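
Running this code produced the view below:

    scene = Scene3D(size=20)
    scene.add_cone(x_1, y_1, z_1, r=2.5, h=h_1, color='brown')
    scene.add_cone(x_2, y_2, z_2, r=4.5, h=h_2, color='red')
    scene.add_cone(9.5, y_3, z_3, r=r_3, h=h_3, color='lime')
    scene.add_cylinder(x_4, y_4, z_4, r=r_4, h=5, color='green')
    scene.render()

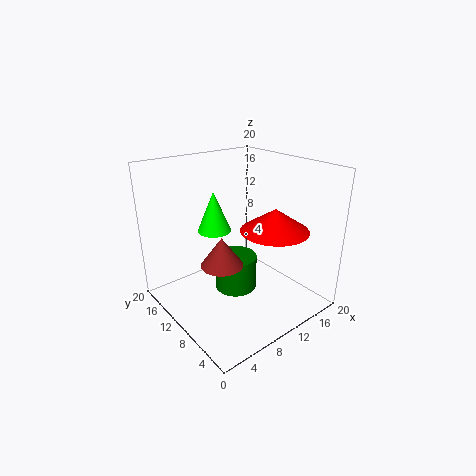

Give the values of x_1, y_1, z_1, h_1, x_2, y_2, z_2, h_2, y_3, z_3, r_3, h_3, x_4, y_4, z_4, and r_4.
x_1 = 4; y_1 = 5.5; z_1 = 10; h_1 = 3.5; x_2 = 12.5; y_2 = 5.5; z_2 = 12; h_2 = 3; y_3 = 15; z_3 = 9.5; r_3 = 2.5; h_3 = 6; x_4 = 10; y_4 = 10.5; z_4 = 2; r_4 = 3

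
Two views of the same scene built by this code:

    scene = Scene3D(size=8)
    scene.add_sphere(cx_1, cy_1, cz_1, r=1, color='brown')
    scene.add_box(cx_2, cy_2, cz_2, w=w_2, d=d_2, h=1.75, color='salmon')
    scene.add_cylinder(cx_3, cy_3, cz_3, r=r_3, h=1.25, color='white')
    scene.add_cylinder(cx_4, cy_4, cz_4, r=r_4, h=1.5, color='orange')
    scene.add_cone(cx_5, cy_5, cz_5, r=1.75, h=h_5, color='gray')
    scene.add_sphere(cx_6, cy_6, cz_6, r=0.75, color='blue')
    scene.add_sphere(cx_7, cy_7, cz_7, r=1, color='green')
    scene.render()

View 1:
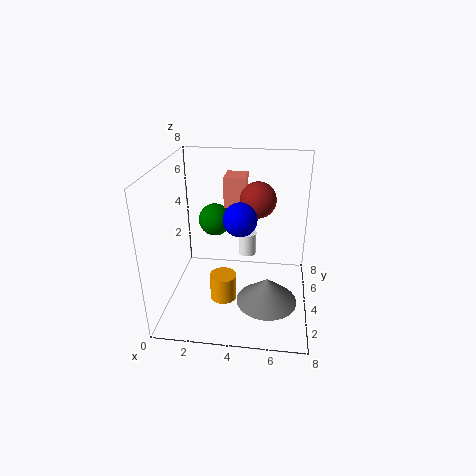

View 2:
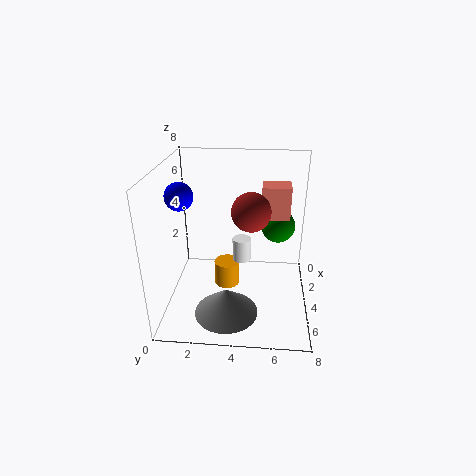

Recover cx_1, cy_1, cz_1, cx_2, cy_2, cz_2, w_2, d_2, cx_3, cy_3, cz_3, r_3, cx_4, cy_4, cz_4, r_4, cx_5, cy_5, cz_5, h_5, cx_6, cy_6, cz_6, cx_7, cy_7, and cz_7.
cx_1 = 5; cy_1 = 4.75; cz_1 = 6; cx_2 = 3; cy_2 = 5.25; cz_2 = 5.25; w_2 = 1.25; d_2 = 1.5; cx_3 = 4.5; cy_3 = 4.25; cz_3 = 3; r_3 = 0.5; cx_4 = 3.25; cy_4 = 3.25; cz_4 = 0.5; r_4 = 0.75; cx_5 = 5.75; cy_5 = 3.5; cz_5 = 0.25; h_5 = 1.5; cx_6 = 4.5; cy_6 = 1; cz_6 = 6.5; cx_7 = 2.25; cy_7 = 6.25; cz_7 = 4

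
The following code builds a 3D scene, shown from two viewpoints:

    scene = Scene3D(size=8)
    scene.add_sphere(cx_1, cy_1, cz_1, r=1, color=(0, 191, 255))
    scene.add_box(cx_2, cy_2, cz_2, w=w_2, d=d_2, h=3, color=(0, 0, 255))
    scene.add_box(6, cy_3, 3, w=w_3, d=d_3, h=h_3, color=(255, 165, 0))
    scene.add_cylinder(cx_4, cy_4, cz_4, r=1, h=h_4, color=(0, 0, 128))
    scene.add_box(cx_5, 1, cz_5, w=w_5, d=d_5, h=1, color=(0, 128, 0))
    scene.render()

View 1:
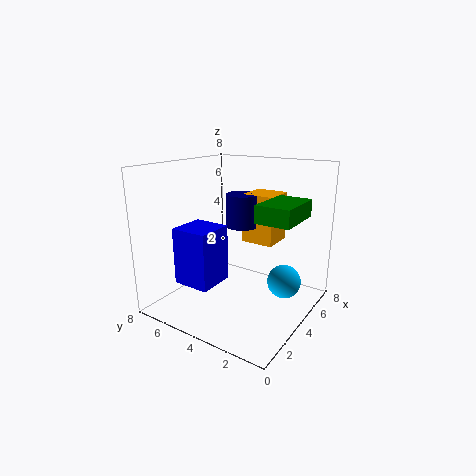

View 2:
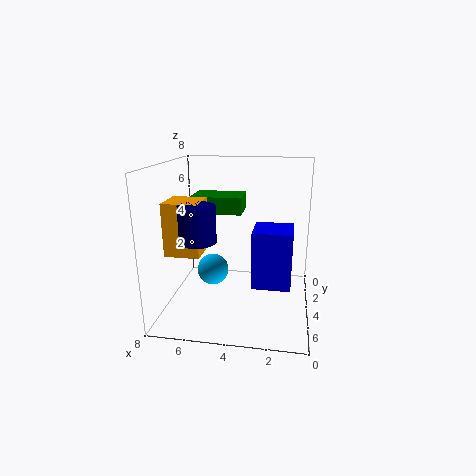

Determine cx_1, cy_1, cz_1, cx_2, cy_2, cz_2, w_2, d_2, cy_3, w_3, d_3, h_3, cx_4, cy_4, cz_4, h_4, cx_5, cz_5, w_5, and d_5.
cx_1 = 6
cy_1 = 2
cz_1 = 1
cx_2 = 1
cy_2 = 4
cz_2 = 2
w_2 = 2
d_2 = 2
cy_3 = 3
w_3 = 2
d_3 = 2
h_3 = 3
cx_4 = 6
cy_4 = 5
cz_4 = 4
h_4 = 2
cx_5 = 4
cz_5 = 5
w_5 = 3
d_5 = 2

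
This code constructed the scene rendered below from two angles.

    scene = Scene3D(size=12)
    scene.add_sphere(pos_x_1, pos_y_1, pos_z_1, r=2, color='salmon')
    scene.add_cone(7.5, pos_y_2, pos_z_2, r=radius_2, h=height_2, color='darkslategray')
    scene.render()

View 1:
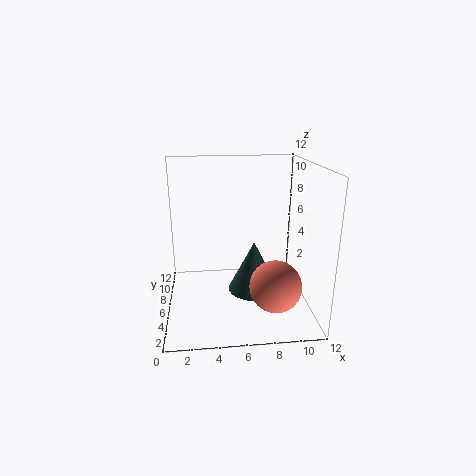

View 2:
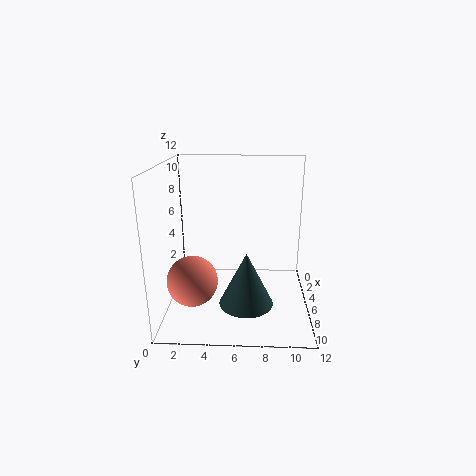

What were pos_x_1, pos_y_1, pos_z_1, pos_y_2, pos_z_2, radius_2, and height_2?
pos_x_1 = 8.5, pos_y_1 = 2.5, pos_z_1 = 3.25, pos_y_2 = 6.75, pos_z_2 = 0.75, radius_2 = 2.25, height_2 = 4.5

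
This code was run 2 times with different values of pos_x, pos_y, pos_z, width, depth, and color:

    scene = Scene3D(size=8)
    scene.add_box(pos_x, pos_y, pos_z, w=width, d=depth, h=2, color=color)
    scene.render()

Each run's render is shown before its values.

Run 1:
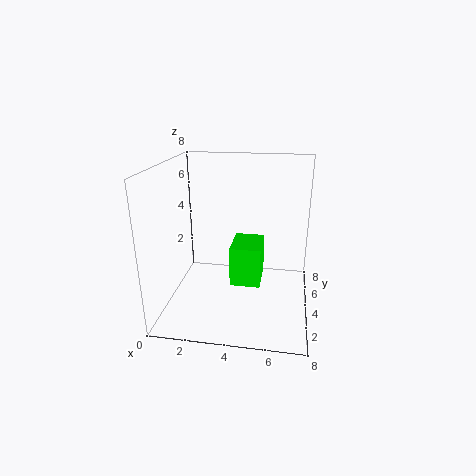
pos_x = 4; pos_y = 1.5; pos_z = 2.5; width = 1.5; depth = 2; color = 'lime'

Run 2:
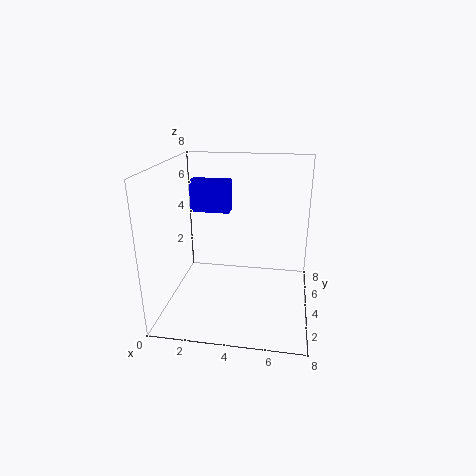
pos_x = 0.5; pos_y = 6.5; pos_z = 4.5; width = 2.5; depth = 1; color = 'blue'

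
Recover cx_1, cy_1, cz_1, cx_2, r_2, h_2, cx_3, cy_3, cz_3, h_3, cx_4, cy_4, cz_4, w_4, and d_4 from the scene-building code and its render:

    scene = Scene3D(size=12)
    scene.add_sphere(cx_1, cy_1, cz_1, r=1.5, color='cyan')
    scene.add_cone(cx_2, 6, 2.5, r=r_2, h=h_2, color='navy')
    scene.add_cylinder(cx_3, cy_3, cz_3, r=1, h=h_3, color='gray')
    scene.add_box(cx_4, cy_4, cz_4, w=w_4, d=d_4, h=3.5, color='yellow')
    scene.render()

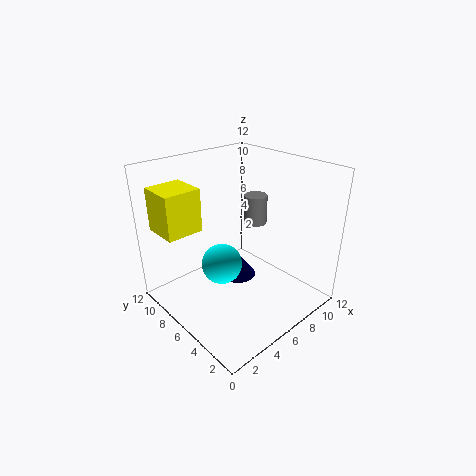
cx_1 = 3
cy_1 = 4.5
cz_1 = 5.5
cx_2 = 6
r_2 = 1.5
h_2 = 2
cx_3 = 8.5
cy_3 = 6.5
cz_3 = 6.5
h_3 = 2.5
cx_4 = 0.5
cy_4 = 7.5
cz_4 = 7
w_4 = 3
d_4 = 3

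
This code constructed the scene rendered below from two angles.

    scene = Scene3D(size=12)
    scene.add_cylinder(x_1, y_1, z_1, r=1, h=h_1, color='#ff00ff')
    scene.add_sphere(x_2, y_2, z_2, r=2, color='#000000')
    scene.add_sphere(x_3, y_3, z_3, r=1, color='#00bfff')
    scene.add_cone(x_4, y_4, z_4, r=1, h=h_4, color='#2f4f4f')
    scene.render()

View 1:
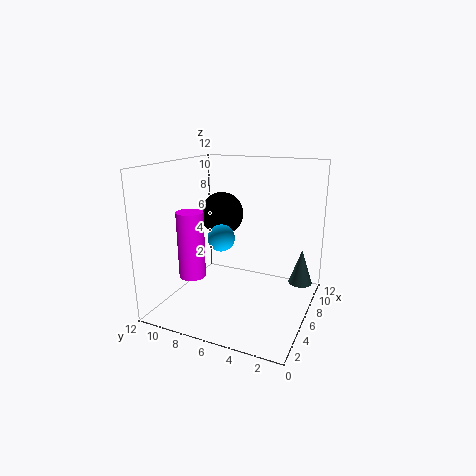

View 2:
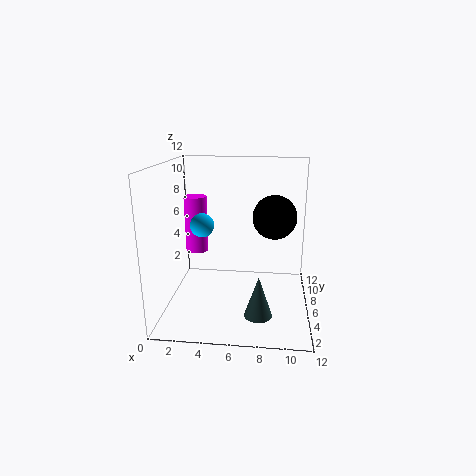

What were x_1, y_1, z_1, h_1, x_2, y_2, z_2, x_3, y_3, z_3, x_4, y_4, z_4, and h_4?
x_1 = 2; y_1 = 8; z_1 = 4; h_1 = 5; x_2 = 9; y_2 = 9; z_2 = 7; x_3 = 3; y_3 = 6; z_3 = 7; x_4 = 8; y_4 = 1; z_4 = 2; h_4 = 3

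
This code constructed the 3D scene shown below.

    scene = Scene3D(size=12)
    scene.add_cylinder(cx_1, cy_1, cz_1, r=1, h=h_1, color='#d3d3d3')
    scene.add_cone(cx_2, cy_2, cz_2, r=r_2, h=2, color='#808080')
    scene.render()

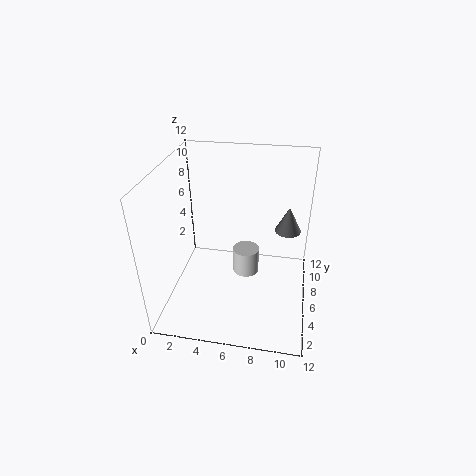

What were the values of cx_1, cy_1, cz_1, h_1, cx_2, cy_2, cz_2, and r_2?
cx_1 = 7; cy_1 = 4; cz_1 = 4.5; h_1 = 2; cx_2 = 10; cy_2 = 5.5; cz_2 = 7.5; r_2 = 1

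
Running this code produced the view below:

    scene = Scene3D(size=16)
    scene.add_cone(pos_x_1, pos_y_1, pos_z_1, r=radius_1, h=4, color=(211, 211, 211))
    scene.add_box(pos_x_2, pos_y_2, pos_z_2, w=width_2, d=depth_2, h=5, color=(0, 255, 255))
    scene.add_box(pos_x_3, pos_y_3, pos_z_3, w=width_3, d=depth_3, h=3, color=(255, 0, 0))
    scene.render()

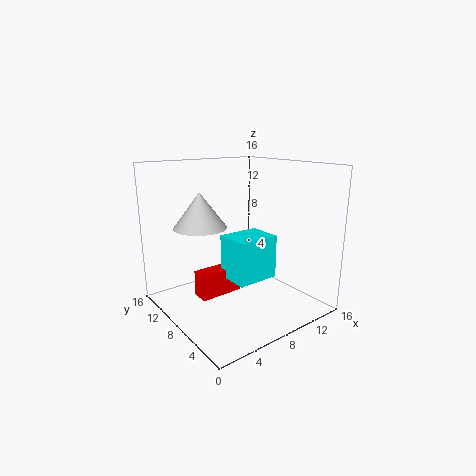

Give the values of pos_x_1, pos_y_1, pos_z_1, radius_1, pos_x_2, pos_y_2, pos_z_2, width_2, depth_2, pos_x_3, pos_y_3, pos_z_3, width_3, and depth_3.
pos_x_1 = 5
pos_y_1 = 11
pos_z_1 = 9
radius_1 = 3
pos_x_2 = 7
pos_y_2 = 6
pos_z_2 = 3
width_2 = 5
depth_2 = 4
pos_x_3 = 4
pos_y_3 = 9
pos_z_3 = 1
width_3 = 5
depth_3 = 2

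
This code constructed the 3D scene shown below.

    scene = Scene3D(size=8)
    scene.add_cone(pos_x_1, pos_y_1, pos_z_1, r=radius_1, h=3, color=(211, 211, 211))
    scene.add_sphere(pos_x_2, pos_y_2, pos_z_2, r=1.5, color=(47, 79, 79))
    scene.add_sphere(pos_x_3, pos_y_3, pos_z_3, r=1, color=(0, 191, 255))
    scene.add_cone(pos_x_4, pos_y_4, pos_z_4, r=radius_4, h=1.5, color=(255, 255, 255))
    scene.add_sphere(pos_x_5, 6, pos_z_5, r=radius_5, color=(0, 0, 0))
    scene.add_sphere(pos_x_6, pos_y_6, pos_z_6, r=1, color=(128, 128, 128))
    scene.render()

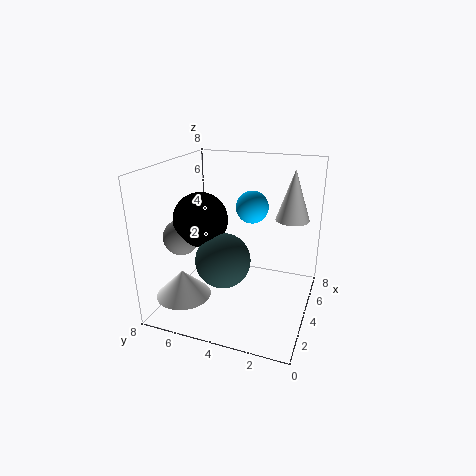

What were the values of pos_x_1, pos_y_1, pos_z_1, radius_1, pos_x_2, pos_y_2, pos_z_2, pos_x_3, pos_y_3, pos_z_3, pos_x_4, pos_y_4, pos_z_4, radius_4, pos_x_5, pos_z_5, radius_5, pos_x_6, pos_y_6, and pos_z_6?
pos_x_1 = 6.5; pos_y_1 = 1.5; pos_z_1 = 4.5; radius_1 = 1; pos_x_2 = 3; pos_y_2 = 4.5; pos_z_2 = 3; pos_x_3 = 6.5; pos_y_3 = 4; pos_z_3 = 5; pos_x_4 = 2; pos_y_4 = 6.5; pos_z_4 = 1; radius_4 = 1.5; pos_x_5 = 3.5; pos_z_5 = 5; radius_5 = 1.5; pos_x_6 = 3; pos_y_6 = 7; pos_z_6 = 4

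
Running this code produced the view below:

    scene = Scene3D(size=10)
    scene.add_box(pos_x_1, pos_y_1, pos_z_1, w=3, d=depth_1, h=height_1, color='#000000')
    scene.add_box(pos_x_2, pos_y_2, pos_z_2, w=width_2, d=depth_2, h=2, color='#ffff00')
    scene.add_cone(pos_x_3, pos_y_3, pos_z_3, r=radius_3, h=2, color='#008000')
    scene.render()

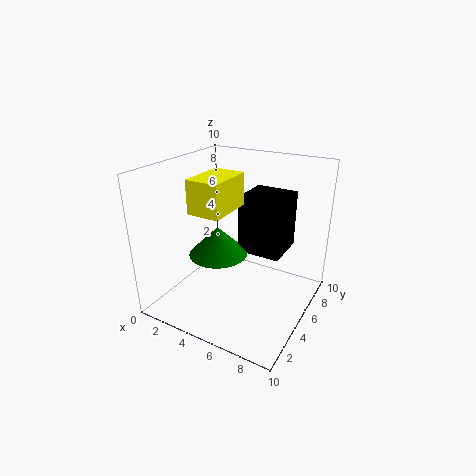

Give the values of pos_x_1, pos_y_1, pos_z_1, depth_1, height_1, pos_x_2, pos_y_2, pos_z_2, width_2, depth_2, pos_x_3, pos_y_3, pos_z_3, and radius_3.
pos_x_1 = 5, pos_y_1 = 5, pos_z_1 = 4, depth_1 = 3, height_1 = 4, pos_x_2 = 4, pos_y_2 = 1, pos_z_2 = 8, width_2 = 2, depth_2 = 3, pos_x_3 = 4, pos_y_3 = 4, pos_z_3 = 4, radius_3 = 2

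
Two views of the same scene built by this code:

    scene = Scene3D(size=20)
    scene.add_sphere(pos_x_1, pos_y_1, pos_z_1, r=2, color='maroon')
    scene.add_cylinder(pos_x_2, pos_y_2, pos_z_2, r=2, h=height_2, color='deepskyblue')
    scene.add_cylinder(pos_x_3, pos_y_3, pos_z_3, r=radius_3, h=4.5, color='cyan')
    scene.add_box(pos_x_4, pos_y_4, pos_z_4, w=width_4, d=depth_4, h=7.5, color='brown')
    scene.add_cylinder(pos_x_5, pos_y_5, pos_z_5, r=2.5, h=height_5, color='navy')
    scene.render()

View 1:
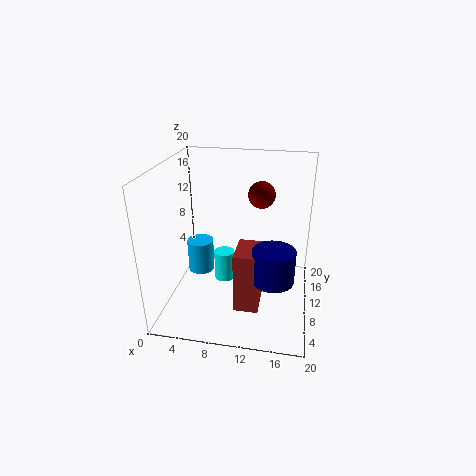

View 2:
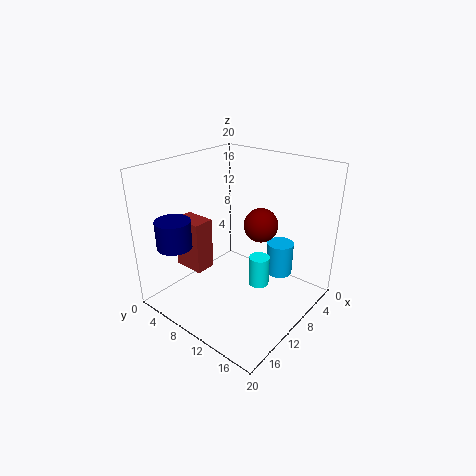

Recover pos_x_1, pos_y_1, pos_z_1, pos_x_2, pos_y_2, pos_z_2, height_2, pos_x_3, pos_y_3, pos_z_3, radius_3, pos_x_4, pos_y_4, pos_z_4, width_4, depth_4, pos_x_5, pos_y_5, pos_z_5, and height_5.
pos_x_1 = 12.5
pos_y_1 = 15.5
pos_z_1 = 14.5
pos_x_2 = 3.5
pos_y_2 = 13
pos_z_2 = 2.5
height_2 = 5
pos_x_3 = 7.5
pos_y_3 = 12
pos_z_3 = 2
radius_3 = 1.5
pos_x_4 = 11
pos_y_4 = 1.5
pos_z_4 = 4.5
width_4 = 3
depth_4 = 4.5
pos_x_5 = 15.5
pos_y_5 = 3
pos_z_5 = 8.5
height_5 = 4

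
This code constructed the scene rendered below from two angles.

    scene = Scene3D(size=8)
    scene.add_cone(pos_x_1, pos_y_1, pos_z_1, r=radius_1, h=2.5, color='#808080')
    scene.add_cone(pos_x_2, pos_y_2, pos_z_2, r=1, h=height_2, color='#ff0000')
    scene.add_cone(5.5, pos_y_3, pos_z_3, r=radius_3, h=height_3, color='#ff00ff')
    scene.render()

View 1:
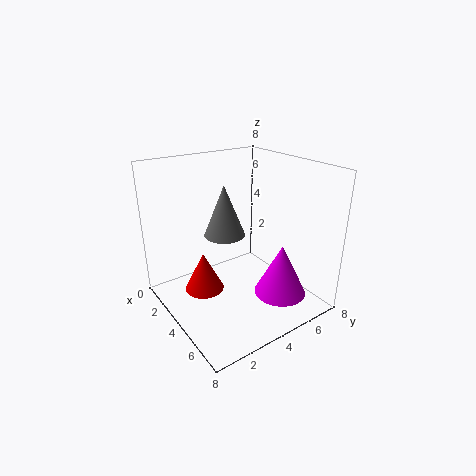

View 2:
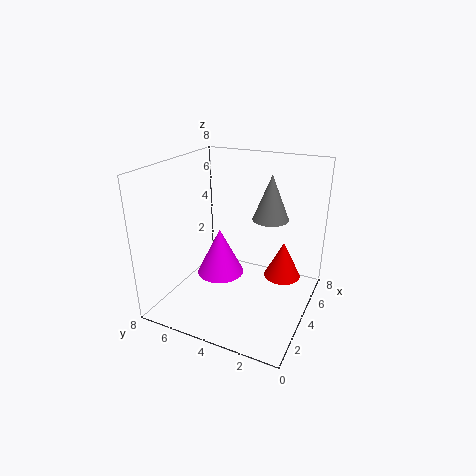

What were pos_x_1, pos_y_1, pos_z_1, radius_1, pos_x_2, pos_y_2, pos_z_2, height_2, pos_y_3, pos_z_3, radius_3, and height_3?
pos_x_1 = 5; pos_y_1 = 2.5; pos_z_1 = 5; radius_1 = 1; pos_x_2 = 4.5; pos_y_2 = 1.5; pos_z_2 = 2; height_2 = 2; pos_y_3 = 6; pos_z_3 = 0.5; radius_3 = 1.5; height_3 = 3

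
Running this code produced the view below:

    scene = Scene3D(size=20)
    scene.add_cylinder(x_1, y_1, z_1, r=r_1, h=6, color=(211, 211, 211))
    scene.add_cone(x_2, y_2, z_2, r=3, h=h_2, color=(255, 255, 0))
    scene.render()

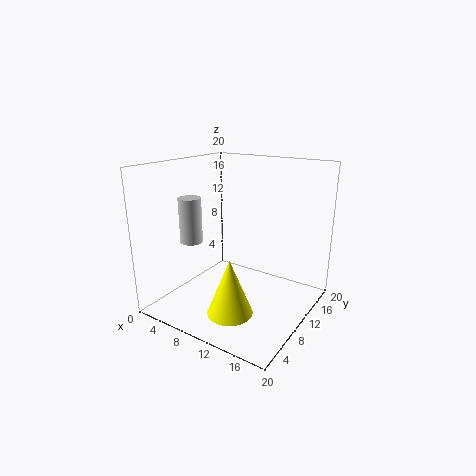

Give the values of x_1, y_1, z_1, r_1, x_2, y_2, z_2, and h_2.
x_1 = 5.5, y_1 = 5.5, z_1 = 10, r_1 = 1.5, x_2 = 12, y_2 = 5, z_2 = 1.5, h_2 = 7.5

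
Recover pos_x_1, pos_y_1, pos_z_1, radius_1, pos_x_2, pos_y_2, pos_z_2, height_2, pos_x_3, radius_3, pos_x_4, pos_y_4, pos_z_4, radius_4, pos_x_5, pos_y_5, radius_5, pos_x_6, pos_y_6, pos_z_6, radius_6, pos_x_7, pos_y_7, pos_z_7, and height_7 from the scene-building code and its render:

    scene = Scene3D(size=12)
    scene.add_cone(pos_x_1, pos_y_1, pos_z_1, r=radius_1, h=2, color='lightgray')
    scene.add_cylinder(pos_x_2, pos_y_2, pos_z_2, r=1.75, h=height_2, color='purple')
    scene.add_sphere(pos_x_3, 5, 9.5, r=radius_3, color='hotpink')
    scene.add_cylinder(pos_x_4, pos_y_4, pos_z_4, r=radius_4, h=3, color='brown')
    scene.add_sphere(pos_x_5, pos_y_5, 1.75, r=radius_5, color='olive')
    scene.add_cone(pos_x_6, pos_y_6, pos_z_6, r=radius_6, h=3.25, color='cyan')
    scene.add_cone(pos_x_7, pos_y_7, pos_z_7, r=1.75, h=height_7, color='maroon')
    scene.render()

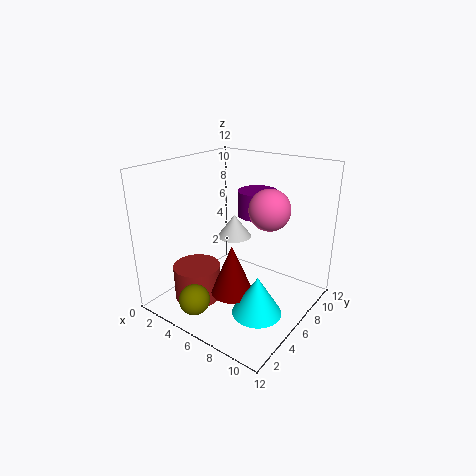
pos_x_1 = 4.5
pos_y_1 = 7.5
pos_z_1 = 5.25
radius_1 = 1.5
pos_x_2 = 5.75
pos_y_2 = 9.25
pos_z_2 = 7
height_2 = 2.25
pos_x_3 = 9.5
radius_3 = 1.5
pos_x_4 = 3.25
pos_y_4 = 3.75
pos_z_4 = 0.5
radius_4 = 2
pos_x_5 = 4.75
pos_y_5 = 1.75
radius_5 = 1.25
pos_x_6 = 9
pos_y_6 = 4.5
pos_z_6 = 0.75
radius_6 = 2
pos_x_7 = 6.5
pos_y_7 = 4.5
pos_z_7 = 1.75
height_7 = 4.25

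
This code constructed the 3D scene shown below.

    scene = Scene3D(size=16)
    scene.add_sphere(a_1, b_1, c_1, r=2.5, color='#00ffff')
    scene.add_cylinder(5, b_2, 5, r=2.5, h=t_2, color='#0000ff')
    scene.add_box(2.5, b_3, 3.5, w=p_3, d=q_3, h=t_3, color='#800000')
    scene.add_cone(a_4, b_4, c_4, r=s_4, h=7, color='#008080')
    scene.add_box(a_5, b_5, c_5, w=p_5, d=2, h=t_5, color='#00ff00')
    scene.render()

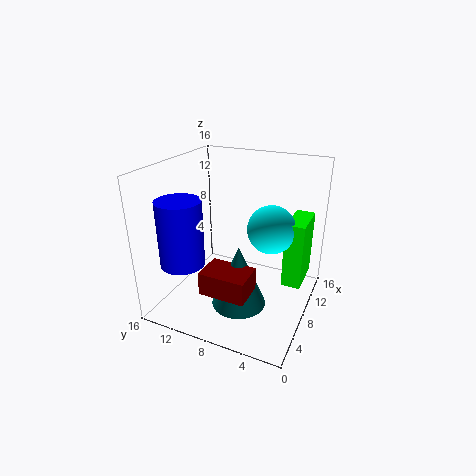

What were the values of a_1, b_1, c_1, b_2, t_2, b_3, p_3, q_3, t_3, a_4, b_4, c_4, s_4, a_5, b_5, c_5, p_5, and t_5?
a_1 = 7.5
b_1 = 4
c_1 = 10
b_2 = 13.5
t_2 = 7.5
b_3 = 5
p_3 = 3.5
q_3 = 5
t_3 = 2.5
a_4 = 6
b_4 = 7
c_4 = 1
s_4 = 3
a_5 = 7
b_5 = 0.5
c_5 = 4
p_5 = 4.5
t_5 = 7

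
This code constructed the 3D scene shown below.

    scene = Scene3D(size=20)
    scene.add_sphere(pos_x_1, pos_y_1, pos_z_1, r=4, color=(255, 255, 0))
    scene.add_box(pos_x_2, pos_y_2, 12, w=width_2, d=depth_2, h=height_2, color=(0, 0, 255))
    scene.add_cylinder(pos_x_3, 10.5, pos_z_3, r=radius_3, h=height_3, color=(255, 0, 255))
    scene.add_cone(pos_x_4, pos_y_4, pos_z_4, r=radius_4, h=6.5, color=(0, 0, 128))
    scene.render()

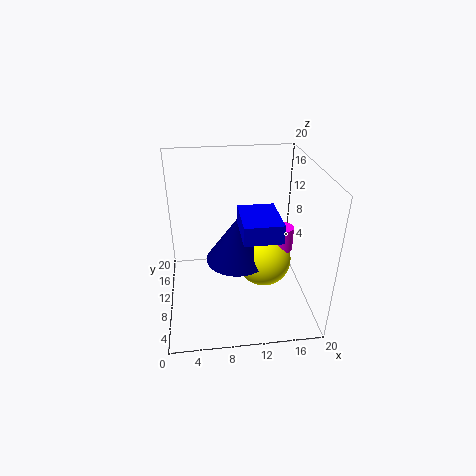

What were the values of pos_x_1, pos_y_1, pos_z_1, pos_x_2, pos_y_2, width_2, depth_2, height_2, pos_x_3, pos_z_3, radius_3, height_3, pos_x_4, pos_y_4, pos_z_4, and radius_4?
pos_x_1 = 14
pos_y_1 = 11
pos_z_1 = 5.5
pos_x_2 = 10
pos_y_2 = 4.5
width_2 = 5
depth_2 = 6.5
height_2 = 2.5
pos_x_3 = 16.5
pos_z_3 = 7.5
radius_3 = 1.5
height_3 = 3.5
pos_x_4 = 10
pos_y_4 = 11
pos_z_4 = 6
radius_4 = 4.5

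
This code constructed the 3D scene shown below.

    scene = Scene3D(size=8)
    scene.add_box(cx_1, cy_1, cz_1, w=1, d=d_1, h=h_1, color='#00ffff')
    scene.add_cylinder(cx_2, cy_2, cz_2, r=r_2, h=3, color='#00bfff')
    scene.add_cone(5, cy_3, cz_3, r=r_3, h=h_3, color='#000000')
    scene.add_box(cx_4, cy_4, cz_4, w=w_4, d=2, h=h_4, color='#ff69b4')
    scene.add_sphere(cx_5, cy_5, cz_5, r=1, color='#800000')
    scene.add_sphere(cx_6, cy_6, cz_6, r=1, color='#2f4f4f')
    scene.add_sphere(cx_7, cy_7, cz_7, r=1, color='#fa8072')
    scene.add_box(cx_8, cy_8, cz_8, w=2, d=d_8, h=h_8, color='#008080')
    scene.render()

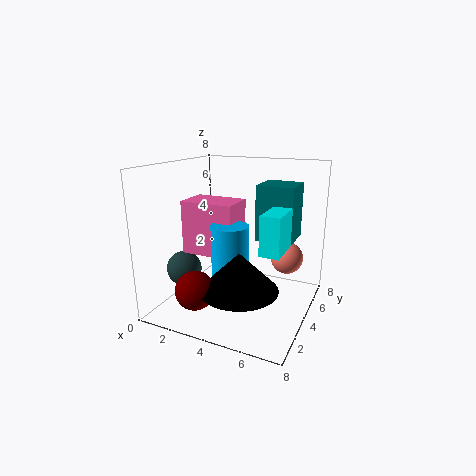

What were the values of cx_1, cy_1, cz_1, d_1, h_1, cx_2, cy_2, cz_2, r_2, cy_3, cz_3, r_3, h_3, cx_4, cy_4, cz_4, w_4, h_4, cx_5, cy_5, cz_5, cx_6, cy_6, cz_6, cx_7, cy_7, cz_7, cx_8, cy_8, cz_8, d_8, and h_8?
cx_1 = 6; cy_1 = 2; cz_1 = 4; d_1 = 2; h_1 = 2; cx_2 = 4; cy_2 = 3; cz_2 = 2; r_2 = 1; cy_3 = 2; cz_3 = 2; r_3 = 2; h_3 = 2; cx_4 = 1; cy_4 = 3; cz_4 = 3; w_4 = 3; h_4 = 3; cx_5 = 3; cy_5 = 1; cz_5 = 2; cx_6 = 1; cy_6 = 3; cz_6 = 2; cx_7 = 6; cy_7 = 7; cz_7 = 2; cx_8 = 5; cy_8 = 4; cz_8 = 4; d_8 = 2; h_8 = 3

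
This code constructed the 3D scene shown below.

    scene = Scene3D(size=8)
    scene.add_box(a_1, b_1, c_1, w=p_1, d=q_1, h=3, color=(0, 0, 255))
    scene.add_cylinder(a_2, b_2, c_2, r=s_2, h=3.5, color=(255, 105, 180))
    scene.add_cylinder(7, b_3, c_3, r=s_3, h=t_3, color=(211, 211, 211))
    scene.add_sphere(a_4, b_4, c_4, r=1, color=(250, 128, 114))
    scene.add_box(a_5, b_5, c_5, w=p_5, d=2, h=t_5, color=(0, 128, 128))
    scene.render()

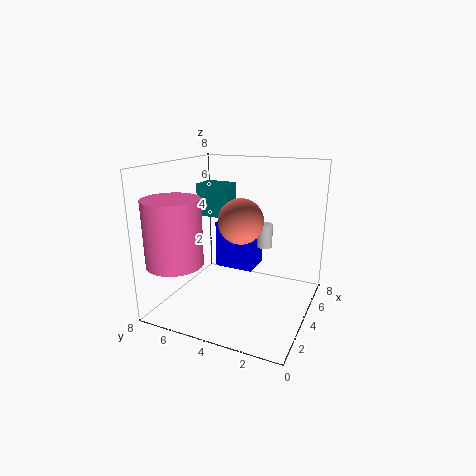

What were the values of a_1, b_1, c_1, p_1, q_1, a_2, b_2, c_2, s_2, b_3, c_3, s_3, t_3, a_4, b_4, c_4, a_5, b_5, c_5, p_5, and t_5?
a_1 = 6; b_1 = 4; c_1 = 1; p_1 = 2; q_1 = 2.5; a_2 = 1.5; b_2 = 6.5; c_2 = 3; s_2 = 1.5; b_3 = 3.5; c_3 = 2.5; s_3 = 0.5; t_3 = 1.5; a_4 = 1; b_4 = 2.5; c_4 = 6; a_5 = 5.5; b_5 = 5.5; c_5 = 4.5; p_5 = 1.5; t_5 = 2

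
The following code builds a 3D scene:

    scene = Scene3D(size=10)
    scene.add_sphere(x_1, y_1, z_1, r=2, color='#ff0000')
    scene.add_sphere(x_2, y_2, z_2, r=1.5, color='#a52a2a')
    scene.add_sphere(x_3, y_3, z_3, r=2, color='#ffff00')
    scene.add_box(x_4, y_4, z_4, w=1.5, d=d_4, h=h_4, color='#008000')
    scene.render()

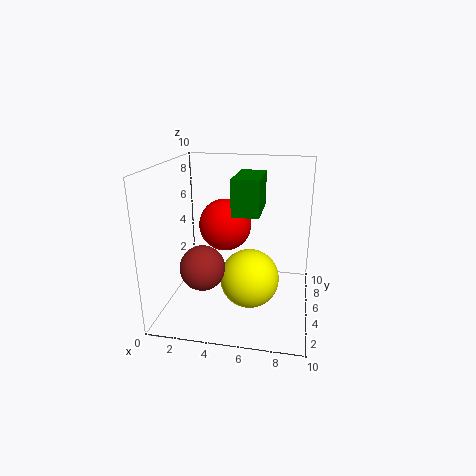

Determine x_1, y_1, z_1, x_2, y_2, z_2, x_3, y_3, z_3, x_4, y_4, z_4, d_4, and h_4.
x_1 = 3.5; y_1 = 7.5; z_1 = 5; x_2 = 3; y_2 = 3; z_2 = 3.5; x_3 = 6; y_3 = 4; z_3 = 2.5; x_4 = 5.5; y_4 = 0.5; z_4 = 8; d_4 = 3; h_4 = 2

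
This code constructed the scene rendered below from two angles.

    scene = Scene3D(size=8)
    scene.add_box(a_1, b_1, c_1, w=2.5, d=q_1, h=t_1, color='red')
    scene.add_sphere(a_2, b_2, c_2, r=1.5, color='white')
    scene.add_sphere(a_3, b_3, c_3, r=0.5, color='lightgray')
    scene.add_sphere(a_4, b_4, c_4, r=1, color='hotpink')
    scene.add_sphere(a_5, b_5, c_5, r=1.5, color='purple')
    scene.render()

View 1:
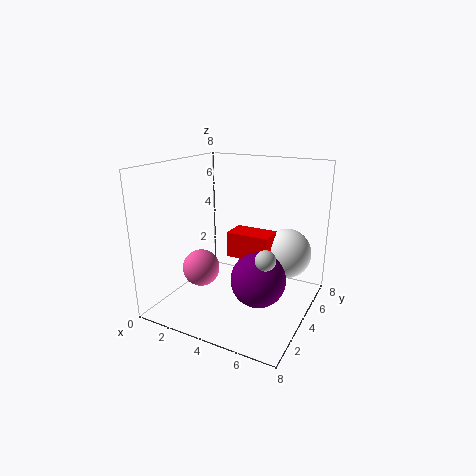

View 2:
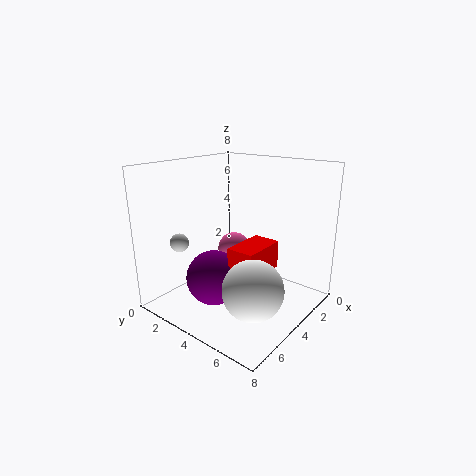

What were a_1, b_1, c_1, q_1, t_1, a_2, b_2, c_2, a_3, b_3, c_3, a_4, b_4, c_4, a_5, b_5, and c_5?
a_1 = 3
b_1 = 4.5
c_1 = 2.5
q_1 = 1.5
t_1 = 1.5
a_2 = 6
b_2 = 6.5
c_2 = 2.5
a_3 = 6.5
b_3 = 2
c_3 = 4
a_4 = 2.5
b_4 = 2.5
c_4 = 2.5
a_5 = 5.5
b_5 = 3.5
c_5 = 2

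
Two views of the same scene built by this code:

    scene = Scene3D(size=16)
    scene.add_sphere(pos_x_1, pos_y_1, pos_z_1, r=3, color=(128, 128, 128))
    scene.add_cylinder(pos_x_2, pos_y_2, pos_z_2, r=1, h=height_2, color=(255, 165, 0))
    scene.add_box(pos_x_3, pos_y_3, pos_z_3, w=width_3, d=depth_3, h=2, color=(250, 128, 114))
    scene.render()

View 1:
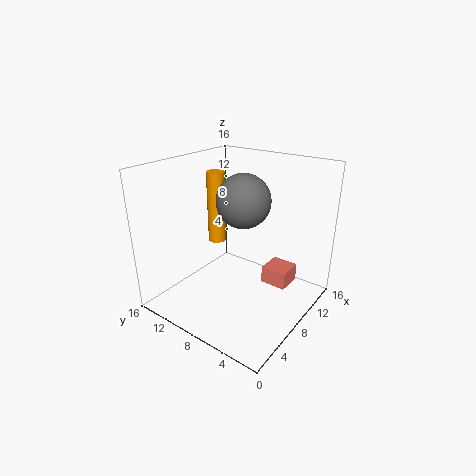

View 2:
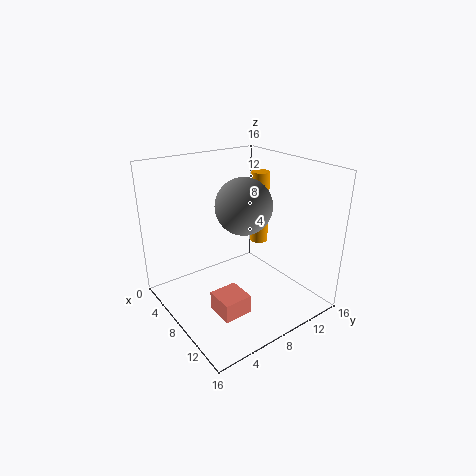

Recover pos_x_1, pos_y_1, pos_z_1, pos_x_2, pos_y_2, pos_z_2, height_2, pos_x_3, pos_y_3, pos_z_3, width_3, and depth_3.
pos_x_1 = 9; pos_y_1 = 8; pos_z_1 = 12; pos_x_2 = 8; pos_y_2 = 11; pos_z_2 = 7; height_2 = 8; pos_x_3 = 10; pos_y_3 = 3; pos_z_3 = 2; width_3 = 3; depth_3 = 3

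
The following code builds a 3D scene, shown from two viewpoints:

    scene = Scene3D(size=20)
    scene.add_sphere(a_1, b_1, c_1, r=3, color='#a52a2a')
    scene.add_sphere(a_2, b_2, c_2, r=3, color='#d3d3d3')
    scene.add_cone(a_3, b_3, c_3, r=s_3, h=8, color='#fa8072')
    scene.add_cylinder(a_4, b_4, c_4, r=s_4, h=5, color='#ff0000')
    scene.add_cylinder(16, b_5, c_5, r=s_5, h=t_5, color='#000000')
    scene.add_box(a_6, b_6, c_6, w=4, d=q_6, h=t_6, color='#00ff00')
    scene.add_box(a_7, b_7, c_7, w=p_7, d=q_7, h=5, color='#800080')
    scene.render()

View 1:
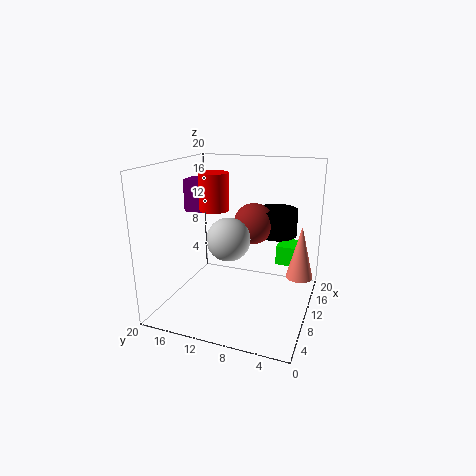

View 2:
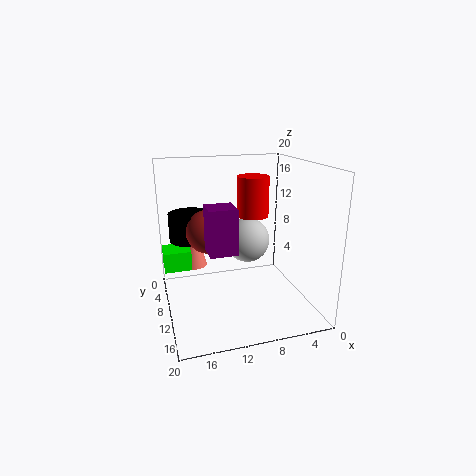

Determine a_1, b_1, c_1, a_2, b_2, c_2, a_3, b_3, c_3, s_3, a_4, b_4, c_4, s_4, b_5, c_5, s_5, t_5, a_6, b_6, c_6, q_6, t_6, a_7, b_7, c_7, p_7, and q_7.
a_1 = 14; b_1 = 9; c_1 = 11; a_2 = 9; b_2 = 11; c_2 = 10; a_3 = 15; b_3 = 2; c_3 = 3; s_3 = 2; a_4 = 9; b_4 = 13; c_4 = 14; s_4 = 2; b_5 = 6; c_5 = 9; s_5 = 3; t_5 = 4; a_6 = 16; b_6 = 2; c_6 = 4; q_6 = 4; t_6 = 3; a_7 = 13; b_7 = 17; c_7 = 12; p_7 = 3; q_7 = 3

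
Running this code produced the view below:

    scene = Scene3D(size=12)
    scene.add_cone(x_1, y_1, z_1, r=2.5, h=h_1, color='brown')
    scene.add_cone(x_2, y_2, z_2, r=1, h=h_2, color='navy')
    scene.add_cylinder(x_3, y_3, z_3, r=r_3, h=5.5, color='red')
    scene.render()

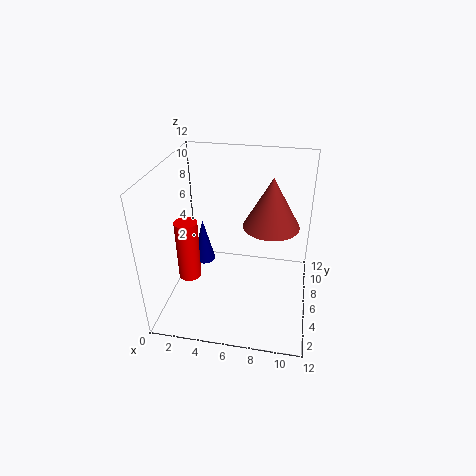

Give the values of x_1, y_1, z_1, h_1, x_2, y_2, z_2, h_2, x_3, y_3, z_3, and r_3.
x_1 = 8.5, y_1 = 8.5, z_1 = 6, h_1 = 4.5, x_2 = 2.5, y_2 = 7.5, z_2 = 2.5, h_2 = 4, x_3 = 1.5, y_3 = 6, z_3 = 1.5, r_3 = 1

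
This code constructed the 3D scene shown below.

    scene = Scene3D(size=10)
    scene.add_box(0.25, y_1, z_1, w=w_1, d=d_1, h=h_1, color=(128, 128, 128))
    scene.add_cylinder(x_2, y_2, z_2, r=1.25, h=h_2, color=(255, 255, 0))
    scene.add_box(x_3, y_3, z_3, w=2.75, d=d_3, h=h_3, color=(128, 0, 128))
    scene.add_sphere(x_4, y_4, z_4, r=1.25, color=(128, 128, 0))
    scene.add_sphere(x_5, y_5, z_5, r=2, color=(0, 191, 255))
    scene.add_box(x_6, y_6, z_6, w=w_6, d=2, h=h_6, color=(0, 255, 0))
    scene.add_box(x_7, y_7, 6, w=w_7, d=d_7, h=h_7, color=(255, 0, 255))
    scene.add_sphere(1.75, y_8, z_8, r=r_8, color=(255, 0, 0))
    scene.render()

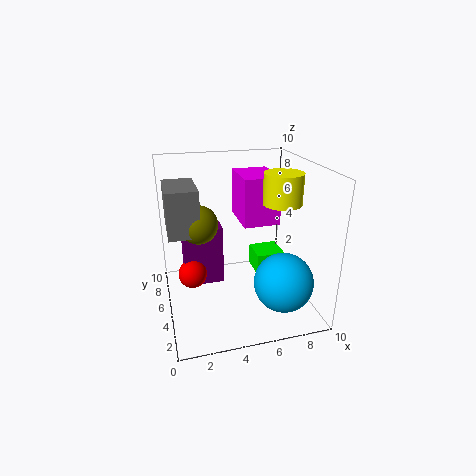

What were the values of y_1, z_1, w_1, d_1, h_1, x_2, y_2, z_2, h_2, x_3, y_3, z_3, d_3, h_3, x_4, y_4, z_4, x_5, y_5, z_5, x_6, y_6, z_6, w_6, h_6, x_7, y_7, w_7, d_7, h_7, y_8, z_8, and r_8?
y_1 = 3.5, z_1 = 6, w_1 = 2, d_1 = 3.25, h_1 = 3, x_2 = 7.5, y_2 = 3.5, z_2 = 7.75, h_2 = 2, x_3 = 1.25, y_3 = 5.25, z_3 = 1.5, d_3 = 1.5, h_3 = 4.25, x_4 = 2.25, y_4 = 4.5, z_4 = 6.5, x_5 = 7.5, y_5 = 2.5, z_5 = 2.5, x_6 = 6.25, y_6 = 4.25, z_6 = 2.25, w_6 = 2, h_6 = 1.5, x_7 = 5.25, y_7 = 4.25, w_7 = 2.5, d_7 = 3.25, h_7 = 3.25, y_8 = 5.25, z_8 = 2.5, r_8 = 1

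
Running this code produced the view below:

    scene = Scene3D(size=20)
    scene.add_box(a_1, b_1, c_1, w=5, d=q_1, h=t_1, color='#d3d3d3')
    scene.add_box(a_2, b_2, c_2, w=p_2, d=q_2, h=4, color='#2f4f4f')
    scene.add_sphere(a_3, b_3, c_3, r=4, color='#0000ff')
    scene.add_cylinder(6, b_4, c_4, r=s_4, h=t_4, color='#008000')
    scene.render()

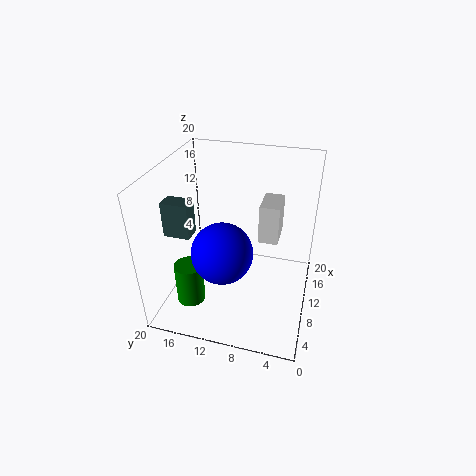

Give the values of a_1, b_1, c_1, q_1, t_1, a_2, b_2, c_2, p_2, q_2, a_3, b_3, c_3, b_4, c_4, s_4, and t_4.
a_1 = 14, b_1 = 5, c_1 = 7, q_1 = 3, t_1 = 6, a_2 = 1, b_2 = 13, c_2 = 15, p_2 = 2, q_2 = 3, a_3 = 6, b_3 = 11, c_3 = 10, b_4 = 16, c_4 = 1, s_4 = 2, t_4 = 6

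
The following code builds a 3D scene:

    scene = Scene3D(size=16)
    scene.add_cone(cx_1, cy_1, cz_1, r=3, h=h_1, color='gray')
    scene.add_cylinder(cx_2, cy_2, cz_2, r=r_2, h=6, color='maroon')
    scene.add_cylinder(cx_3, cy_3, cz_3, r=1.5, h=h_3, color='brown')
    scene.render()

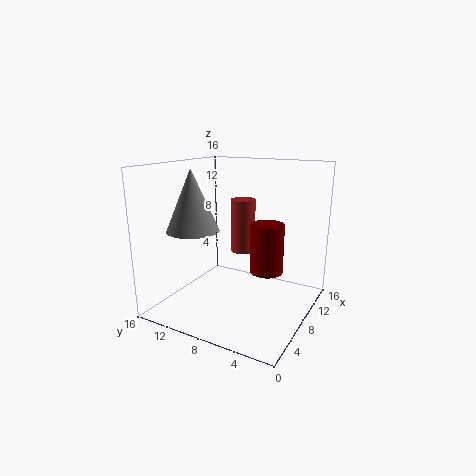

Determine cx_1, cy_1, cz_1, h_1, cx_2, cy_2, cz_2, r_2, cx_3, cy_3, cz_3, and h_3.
cx_1 = 6.5
cy_1 = 13
cz_1 = 8.5
h_1 = 7
cx_2 = 11.5
cy_2 = 6
cz_2 = 3
r_2 = 2
cx_3 = 12
cy_3 = 9.5
cz_3 = 5
h_3 = 6.5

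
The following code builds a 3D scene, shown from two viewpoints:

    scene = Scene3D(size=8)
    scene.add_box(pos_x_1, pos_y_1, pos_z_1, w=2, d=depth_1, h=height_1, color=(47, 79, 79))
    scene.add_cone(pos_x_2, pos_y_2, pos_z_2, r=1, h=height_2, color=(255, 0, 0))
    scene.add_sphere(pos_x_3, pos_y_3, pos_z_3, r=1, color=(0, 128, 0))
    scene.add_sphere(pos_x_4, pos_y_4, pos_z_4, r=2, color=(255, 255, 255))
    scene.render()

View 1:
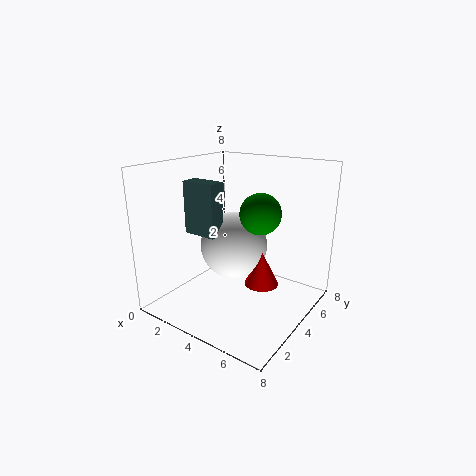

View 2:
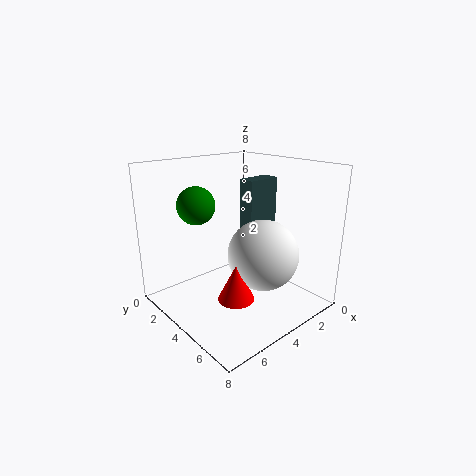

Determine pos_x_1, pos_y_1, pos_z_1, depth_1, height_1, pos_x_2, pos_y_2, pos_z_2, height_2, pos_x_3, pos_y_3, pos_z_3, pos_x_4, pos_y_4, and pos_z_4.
pos_x_1 = 1
pos_y_1 = 3
pos_z_1 = 4
depth_1 = 1
height_1 = 3
pos_x_2 = 5
pos_y_2 = 5
pos_z_2 = 1
height_2 = 2
pos_x_3 = 6
pos_y_3 = 3
pos_z_3 = 6
pos_x_4 = 3
pos_y_4 = 5
pos_z_4 = 3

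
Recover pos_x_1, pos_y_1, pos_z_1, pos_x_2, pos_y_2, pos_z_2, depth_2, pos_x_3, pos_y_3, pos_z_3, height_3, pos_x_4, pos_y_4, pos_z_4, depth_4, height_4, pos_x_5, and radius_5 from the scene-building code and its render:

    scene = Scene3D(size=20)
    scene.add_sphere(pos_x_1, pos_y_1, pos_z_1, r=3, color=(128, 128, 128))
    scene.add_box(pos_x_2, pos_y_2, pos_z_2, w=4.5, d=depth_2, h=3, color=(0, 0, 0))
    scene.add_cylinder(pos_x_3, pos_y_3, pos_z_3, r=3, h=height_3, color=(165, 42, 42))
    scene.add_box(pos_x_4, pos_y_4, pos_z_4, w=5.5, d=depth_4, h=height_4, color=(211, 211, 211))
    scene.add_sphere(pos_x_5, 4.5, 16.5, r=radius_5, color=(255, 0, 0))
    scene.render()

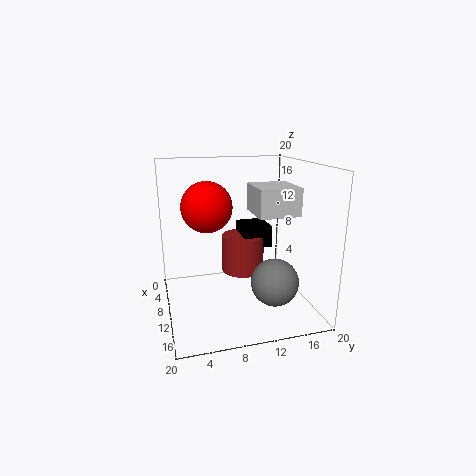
pos_x_1 = 16.5; pos_y_1 = 13; pos_z_1 = 6; pos_x_2 = 6.25; pos_y_2 = 10.75; pos_z_2 = 8.5; depth_2 = 4; pos_x_3 = 9; pos_y_3 = 11; pos_z_3 = 4.75; height_3 = 5.25; pos_x_4 = 10.75; pos_y_4 = 11; pos_z_4 = 14.25; depth_4 = 5.25; height_4 = 3.5; pos_x_5 = 17.25; radius_5 = 2.75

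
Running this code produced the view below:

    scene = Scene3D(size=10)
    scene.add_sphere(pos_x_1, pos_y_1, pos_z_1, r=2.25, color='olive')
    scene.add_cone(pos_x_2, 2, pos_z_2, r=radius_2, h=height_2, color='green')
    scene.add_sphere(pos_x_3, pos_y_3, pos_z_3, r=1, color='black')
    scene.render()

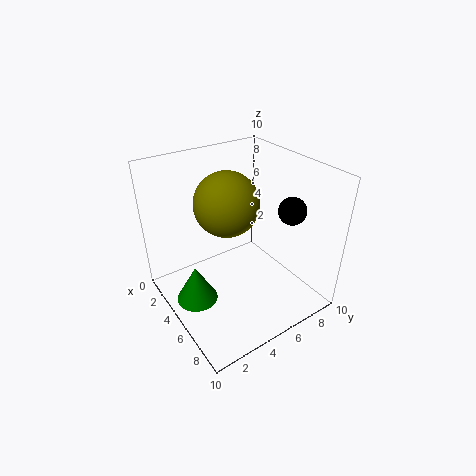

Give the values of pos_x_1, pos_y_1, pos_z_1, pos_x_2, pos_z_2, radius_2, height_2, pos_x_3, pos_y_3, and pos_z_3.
pos_x_1 = 4
pos_y_1 = 4.75
pos_z_1 = 7.25
pos_x_2 = 4
pos_z_2 = 0.25
radius_2 = 1.5
height_2 = 2.75
pos_x_3 = 6.25
pos_y_3 = 8.75
pos_z_3 = 6.5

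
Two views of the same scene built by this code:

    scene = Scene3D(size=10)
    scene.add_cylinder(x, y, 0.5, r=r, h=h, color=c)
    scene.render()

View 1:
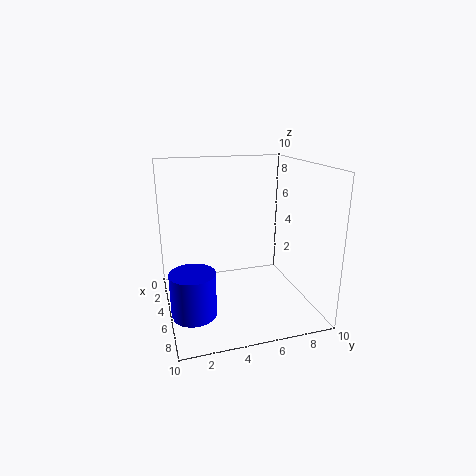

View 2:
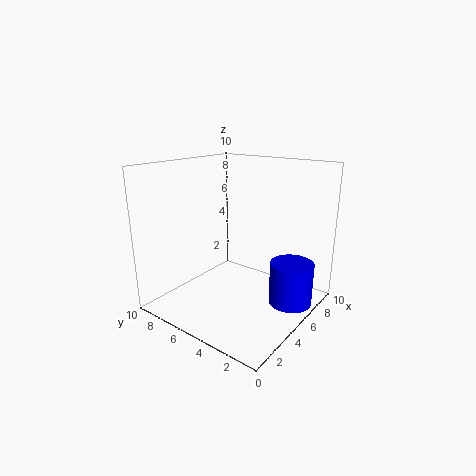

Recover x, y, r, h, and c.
x = 6.5
y = 1.5
r = 1.5
h = 3
c = 'blue'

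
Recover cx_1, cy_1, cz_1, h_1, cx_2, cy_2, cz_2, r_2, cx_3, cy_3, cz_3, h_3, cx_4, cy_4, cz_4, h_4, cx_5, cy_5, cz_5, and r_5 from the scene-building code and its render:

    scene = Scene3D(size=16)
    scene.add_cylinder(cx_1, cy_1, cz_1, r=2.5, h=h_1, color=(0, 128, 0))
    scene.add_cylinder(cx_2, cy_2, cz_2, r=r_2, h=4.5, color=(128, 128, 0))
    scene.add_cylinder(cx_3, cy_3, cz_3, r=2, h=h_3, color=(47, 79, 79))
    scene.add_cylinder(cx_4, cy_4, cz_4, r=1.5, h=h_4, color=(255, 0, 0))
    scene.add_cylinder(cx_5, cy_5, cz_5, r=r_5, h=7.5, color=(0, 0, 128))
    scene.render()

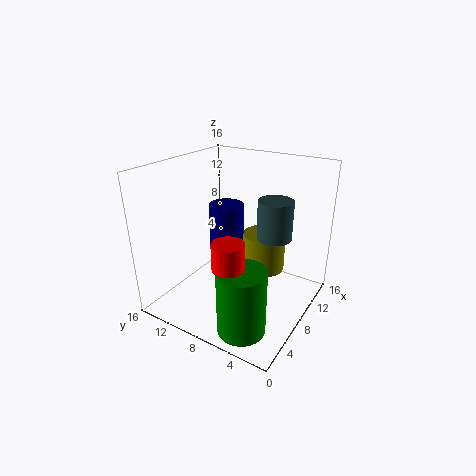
cx_1 = 3; cy_1 = 4.5; cz_1 = 0.5; h_1 = 7; cx_2 = 11.5; cy_2 = 6.5; cz_2 = 3; r_2 = 2.5; cx_3 = 11; cy_3 = 5; cz_3 = 7.5; h_3 = 4.5; cx_4 = 1.5; cy_4 = 5; cz_4 = 8.5; h_4 = 2.5; cx_5 = 9.5; cy_5 = 10.5; cz_5 = 3.5; r_5 = 2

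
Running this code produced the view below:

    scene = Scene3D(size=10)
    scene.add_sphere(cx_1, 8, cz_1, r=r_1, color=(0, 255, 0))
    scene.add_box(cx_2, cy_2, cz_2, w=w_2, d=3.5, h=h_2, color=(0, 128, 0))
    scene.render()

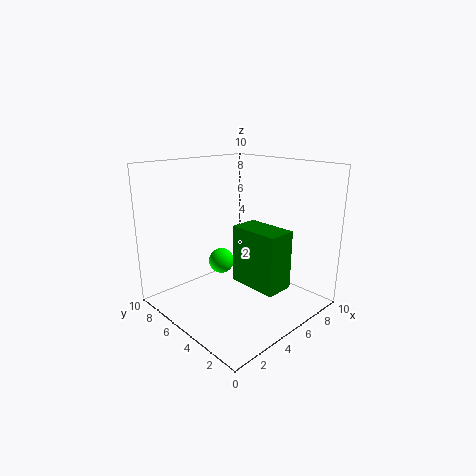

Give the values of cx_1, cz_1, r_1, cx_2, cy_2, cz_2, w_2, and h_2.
cx_1 = 6; cz_1 = 2; r_1 = 1; cx_2 = 4.5; cy_2 = 1.5; cz_2 = 2; w_2 = 2; h_2 = 4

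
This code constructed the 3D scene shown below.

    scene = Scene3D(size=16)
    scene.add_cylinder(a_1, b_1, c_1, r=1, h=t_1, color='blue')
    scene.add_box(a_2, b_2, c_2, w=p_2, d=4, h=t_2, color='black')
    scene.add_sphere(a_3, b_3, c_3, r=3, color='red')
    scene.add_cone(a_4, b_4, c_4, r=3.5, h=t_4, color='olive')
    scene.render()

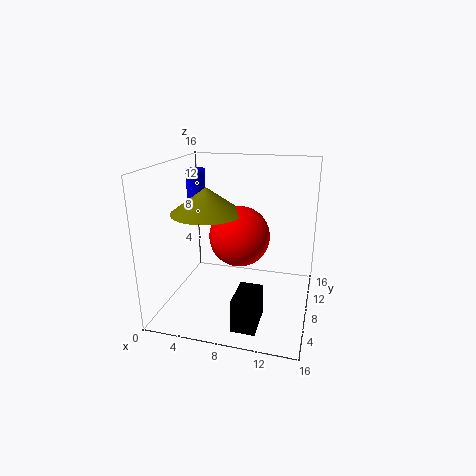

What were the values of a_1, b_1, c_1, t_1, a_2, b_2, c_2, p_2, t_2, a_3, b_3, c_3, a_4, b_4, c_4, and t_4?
a_1 = 3.5; b_1 = 7.5; c_1 = 11; t_1 = 4.5; a_2 = 9; b_2 = 1.5; c_2 = 0.5; p_2 = 2.5; t_2 = 3.5; a_3 = 9; b_3 = 5; c_3 = 9.5; a_4 = 6; b_4 = 4; c_4 = 12; t_4 = 2.5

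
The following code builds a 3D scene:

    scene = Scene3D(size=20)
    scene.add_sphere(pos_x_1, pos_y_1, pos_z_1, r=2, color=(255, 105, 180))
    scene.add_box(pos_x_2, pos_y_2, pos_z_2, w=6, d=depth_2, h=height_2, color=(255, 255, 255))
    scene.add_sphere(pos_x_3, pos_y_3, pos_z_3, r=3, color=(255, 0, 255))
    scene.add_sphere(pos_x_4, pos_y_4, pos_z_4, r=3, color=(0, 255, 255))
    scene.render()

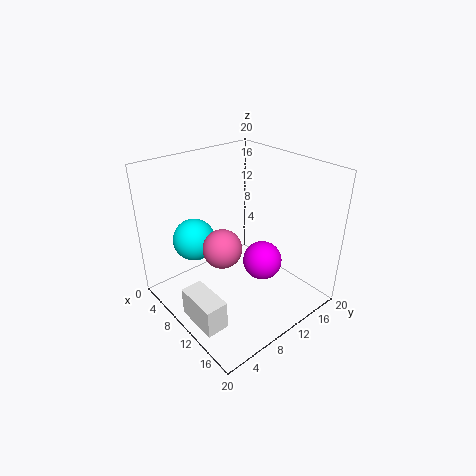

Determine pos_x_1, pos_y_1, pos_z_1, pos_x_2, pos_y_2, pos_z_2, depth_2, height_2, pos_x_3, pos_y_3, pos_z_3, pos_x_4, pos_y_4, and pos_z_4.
pos_x_1 = 17; pos_y_1 = 2; pos_z_1 = 15; pos_x_2 = 9; pos_y_2 = 1; pos_z_2 = 1; depth_2 = 3; height_2 = 4; pos_x_3 = 10; pos_y_3 = 15; pos_z_3 = 4; pos_x_4 = 5; pos_y_4 = 6; pos_z_4 = 9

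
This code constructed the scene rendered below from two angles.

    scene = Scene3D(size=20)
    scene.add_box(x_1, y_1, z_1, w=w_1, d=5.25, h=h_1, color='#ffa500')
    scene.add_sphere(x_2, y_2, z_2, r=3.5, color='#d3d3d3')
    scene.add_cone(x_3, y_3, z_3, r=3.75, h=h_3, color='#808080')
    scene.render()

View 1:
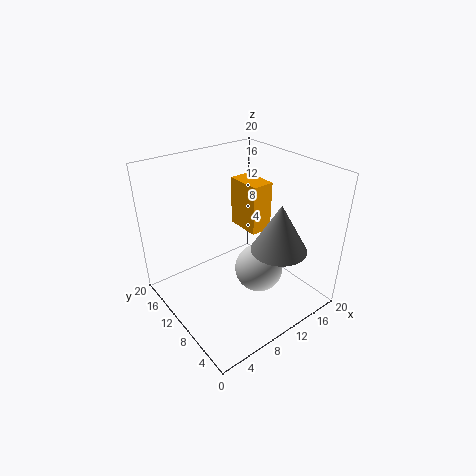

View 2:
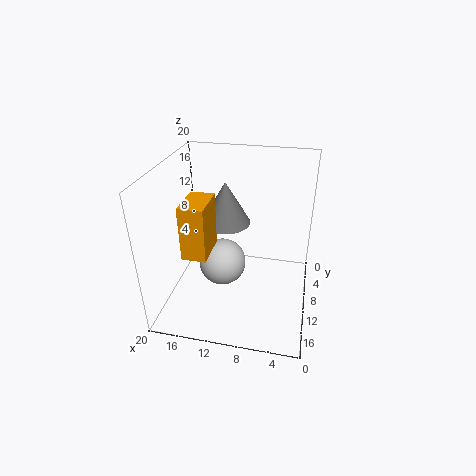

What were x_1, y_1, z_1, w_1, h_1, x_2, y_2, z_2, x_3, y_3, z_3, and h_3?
x_1 = 13; y_1 = 10.25; z_1 = 9.25; w_1 = 3.25; h_1 = 7.25; x_2 = 12.75; y_2 = 8.5; z_2 = 4.5; x_3 = 13; y_3 = 5; z_3 = 9.5; h_3 = 6.5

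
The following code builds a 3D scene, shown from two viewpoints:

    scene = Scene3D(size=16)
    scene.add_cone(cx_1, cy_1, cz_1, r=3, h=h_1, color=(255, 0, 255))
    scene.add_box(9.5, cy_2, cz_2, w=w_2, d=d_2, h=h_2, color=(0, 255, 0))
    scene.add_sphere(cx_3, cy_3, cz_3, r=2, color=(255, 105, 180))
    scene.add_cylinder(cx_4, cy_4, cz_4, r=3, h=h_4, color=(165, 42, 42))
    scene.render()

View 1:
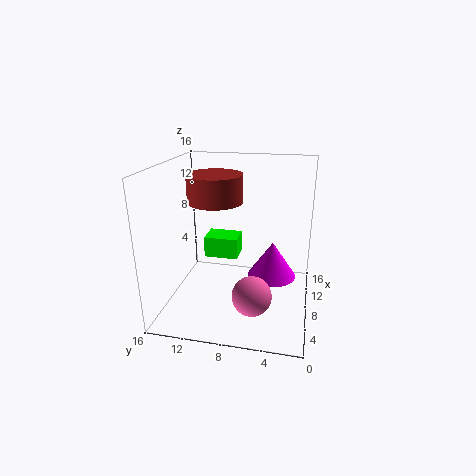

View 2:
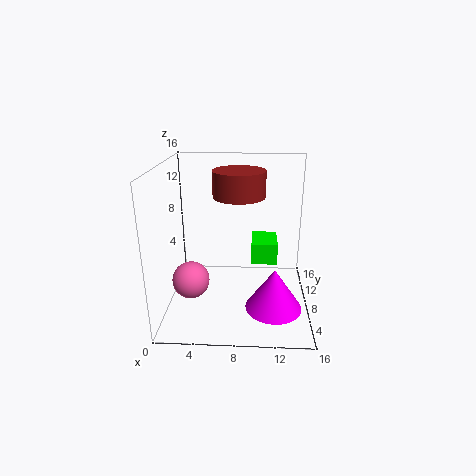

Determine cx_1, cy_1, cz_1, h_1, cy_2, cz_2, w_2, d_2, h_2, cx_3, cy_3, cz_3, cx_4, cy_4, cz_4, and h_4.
cx_1 = 12, cy_1 = 4.5, cz_1 = 1.5, h_1 = 4.5, cy_2 = 8.5, cz_2 = 4.5, w_2 = 3, d_2 = 4, h_2 = 2.5, cx_3 = 3, cy_3 = 5.5, cz_3 = 4, cx_4 = 8, cy_4 = 10.5, cz_4 = 12, h_4 = 3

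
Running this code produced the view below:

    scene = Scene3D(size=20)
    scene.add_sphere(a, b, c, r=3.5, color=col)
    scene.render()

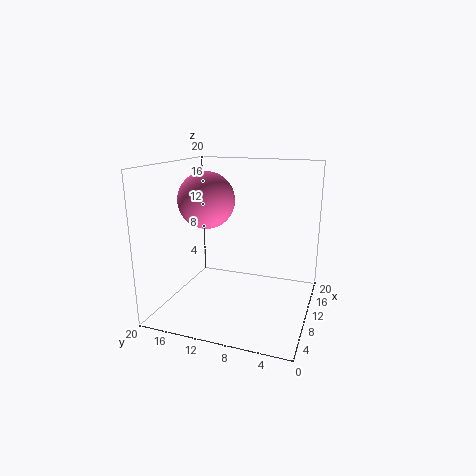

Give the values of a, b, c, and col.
a = 5.5; b = 12.5; c = 16; col = 'hotpink'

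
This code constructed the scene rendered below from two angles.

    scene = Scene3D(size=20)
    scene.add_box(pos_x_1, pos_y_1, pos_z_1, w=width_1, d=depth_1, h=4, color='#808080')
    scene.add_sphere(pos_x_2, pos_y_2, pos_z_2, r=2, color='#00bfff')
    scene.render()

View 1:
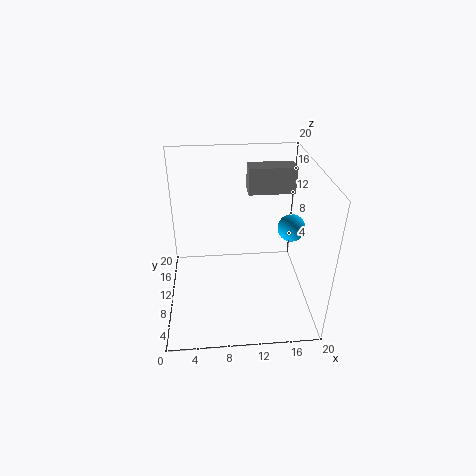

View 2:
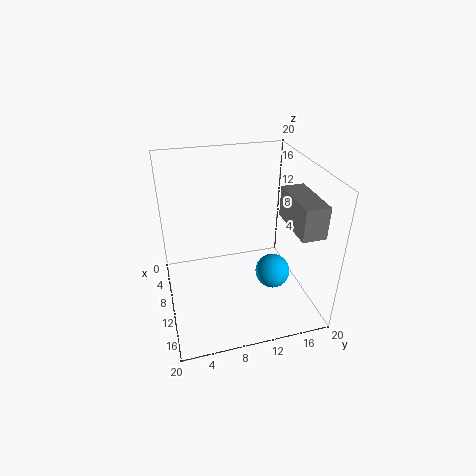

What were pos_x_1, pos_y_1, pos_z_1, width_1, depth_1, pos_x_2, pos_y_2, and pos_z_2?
pos_x_1 = 12, pos_y_1 = 15, pos_z_1 = 14, width_1 = 7, depth_1 = 3, pos_x_2 = 18, pos_y_2 = 12, pos_z_2 = 10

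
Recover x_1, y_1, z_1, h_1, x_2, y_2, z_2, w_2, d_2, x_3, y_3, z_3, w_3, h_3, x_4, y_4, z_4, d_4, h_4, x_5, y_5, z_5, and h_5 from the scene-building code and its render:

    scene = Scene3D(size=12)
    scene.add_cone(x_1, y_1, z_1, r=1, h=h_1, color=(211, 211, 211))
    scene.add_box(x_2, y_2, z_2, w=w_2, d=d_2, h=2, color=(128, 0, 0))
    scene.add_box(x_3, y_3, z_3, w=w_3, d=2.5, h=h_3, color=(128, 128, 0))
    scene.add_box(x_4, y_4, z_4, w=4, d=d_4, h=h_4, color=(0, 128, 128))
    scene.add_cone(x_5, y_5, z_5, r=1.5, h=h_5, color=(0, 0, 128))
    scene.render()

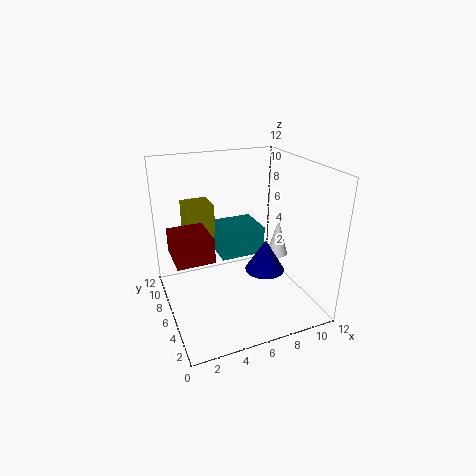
x_1 = 11; y_1 = 8; z_1 = 2.5; h_1 = 3.5; x_2 = 0.5; y_2 = 4.5; z_2 = 5; w_2 = 3; d_2 = 3.5; x_3 = 2.5; y_3 = 9; z_3 = 5; w_3 = 2.5; h_3 = 3; x_4 = 5; y_4 = 7; z_4 = 3.5; d_4 = 3.5; h_4 = 2.5; x_5 = 7; y_5 = 3; z_5 = 4.5; h_5 = 2.5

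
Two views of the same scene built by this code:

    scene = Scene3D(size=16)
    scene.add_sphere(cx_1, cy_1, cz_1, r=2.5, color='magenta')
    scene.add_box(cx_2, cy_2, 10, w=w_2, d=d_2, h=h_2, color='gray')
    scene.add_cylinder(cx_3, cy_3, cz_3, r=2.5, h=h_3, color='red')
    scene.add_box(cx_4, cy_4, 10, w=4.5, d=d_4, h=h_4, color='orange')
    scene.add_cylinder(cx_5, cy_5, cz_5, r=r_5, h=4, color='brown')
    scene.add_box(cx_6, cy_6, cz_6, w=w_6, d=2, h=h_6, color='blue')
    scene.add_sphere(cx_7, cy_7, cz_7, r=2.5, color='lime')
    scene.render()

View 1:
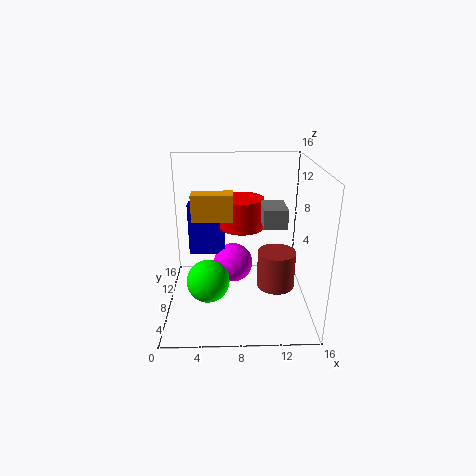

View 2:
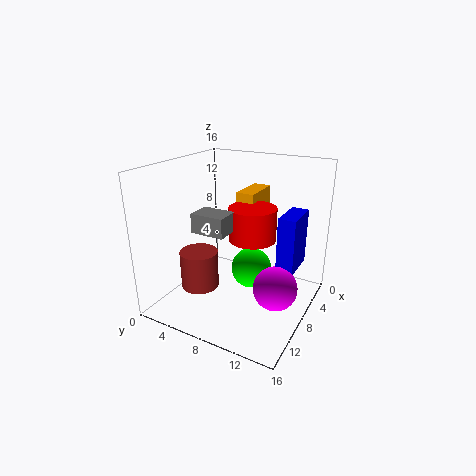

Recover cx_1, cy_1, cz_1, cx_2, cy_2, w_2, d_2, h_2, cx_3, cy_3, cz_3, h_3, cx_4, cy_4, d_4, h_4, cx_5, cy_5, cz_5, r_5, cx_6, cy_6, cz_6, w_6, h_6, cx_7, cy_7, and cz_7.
cx_1 = 7.5
cy_1 = 12.5
cz_1 = 2.5
cx_2 = 10.5
cy_2 = 5.5
w_2 = 2.5
d_2 = 3.5
h_2 = 2
cx_3 = 8.5
cy_3 = 10
cz_3 = 8.5
h_3 = 3.5
cx_4 = 3
cy_4 = 7.5
d_4 = 2
h_4 = 3
cx_5 = 12
cy_5 = 5.5
cz_5 = 3.5
r_5 = 2
cx_6 = 2
cy_6 = 12
cz_6 = 4
w_6 = 4.5
h_6 = 6.5
cx_7 = 4.5
cy_7 = 8
cz_7 = 2.5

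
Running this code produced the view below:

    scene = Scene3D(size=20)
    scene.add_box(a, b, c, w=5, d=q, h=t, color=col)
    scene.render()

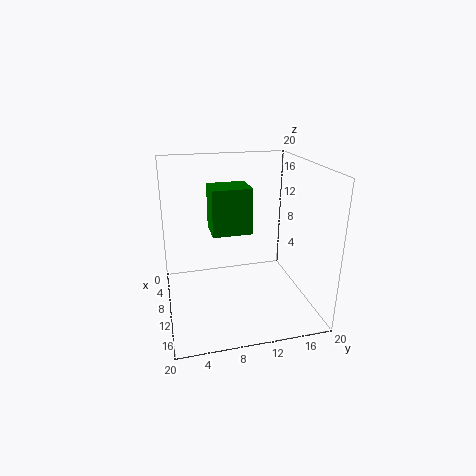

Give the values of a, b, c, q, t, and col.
a = 2
b = 7
c = 9
q = 6
t = 7
col = 'green'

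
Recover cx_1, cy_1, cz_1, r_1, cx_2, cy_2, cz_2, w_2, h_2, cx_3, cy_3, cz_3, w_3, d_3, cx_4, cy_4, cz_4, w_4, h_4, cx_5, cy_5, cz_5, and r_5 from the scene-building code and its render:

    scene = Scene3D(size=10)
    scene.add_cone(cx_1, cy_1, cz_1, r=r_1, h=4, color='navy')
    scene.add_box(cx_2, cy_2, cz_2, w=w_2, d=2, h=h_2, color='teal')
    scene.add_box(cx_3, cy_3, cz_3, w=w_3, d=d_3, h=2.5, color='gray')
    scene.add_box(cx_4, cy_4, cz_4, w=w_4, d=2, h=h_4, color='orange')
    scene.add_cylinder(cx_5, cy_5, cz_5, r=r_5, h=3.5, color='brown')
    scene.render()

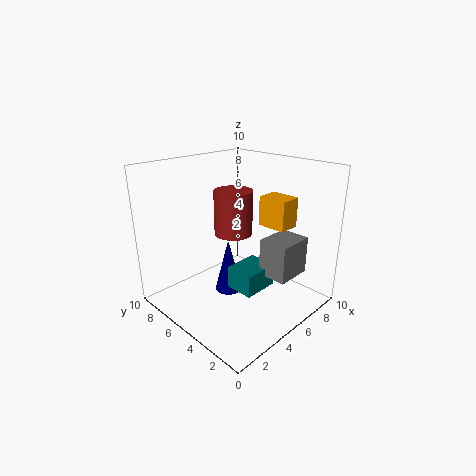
cx_1 = 5; cy_1 = 6; cz_1 = 0.5; r_1 = 1; cx_2 = 3.5; cy_2 = 2.5; cz_2 = 2; w_2 = 2.5; h_2 = 1.5; cx_3 = 5; cy_3 = 1; cz_3 = 3; w_3 = 2.5; d_3 = 2; cx_4 = 6; cy_4 = 2; cz_4 = 6; w_4 = 1.5; h_4 = 2; cx_5 = 7; cy_5 = 7.5; cz_5 = 4; r_5 = 1.5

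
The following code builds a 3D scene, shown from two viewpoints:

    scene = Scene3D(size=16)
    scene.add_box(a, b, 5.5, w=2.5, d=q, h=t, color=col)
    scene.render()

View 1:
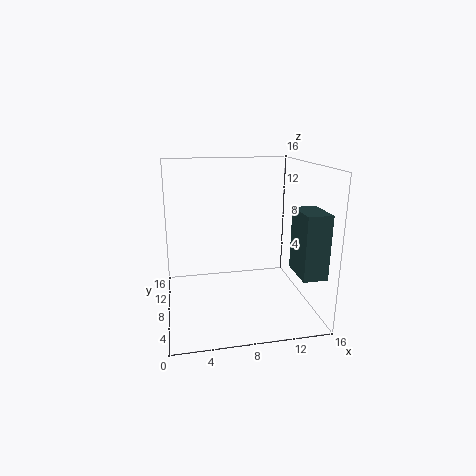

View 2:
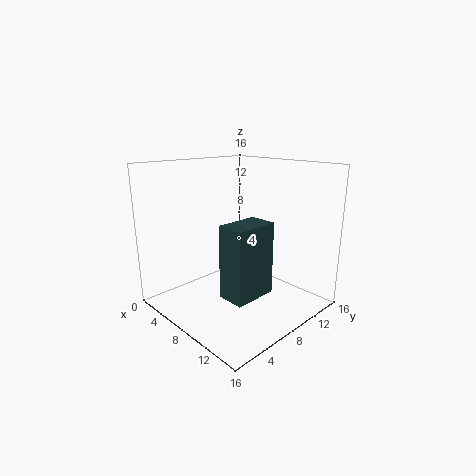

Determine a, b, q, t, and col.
a = 13; b = 1; q = 4; t = 6.5; col = 'darkslategray'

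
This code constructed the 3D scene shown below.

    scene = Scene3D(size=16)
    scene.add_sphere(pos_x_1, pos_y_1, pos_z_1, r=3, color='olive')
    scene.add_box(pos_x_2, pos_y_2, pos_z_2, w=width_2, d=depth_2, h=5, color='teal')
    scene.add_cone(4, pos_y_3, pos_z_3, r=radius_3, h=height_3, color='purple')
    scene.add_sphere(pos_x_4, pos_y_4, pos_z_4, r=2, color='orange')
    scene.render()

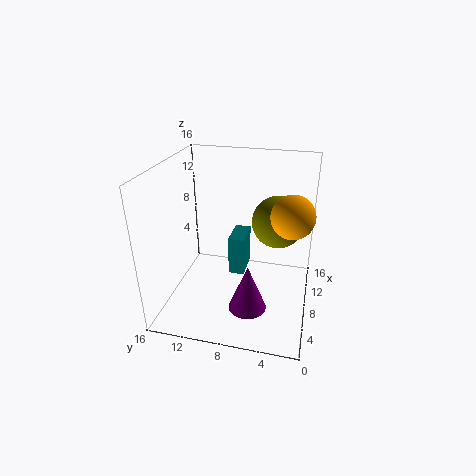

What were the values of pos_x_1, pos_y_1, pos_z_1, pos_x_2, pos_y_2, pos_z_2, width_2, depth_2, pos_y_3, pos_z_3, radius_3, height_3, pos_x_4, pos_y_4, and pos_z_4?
pos_x_1 = 11
pos_y_1 = 4
pos_z_1 = 9
pos_x_2 = 11
pos_y_2 = 8
pos_z_2 = 1
width_2 = 4
depth_2 = 2
pos_y_3 = 6
pos_z_3 = 2
radius_3 = 2
height_3 = 5
pos_x_4 = 4
pos_y_4 = 2
pos_z_4 = 13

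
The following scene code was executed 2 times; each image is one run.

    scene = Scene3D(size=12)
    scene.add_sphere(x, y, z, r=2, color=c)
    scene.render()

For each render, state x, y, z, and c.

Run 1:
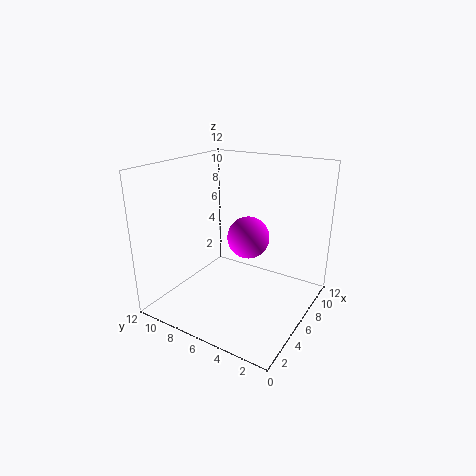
x = 9.5
y = 7
z = 4.5
c = 'magenta'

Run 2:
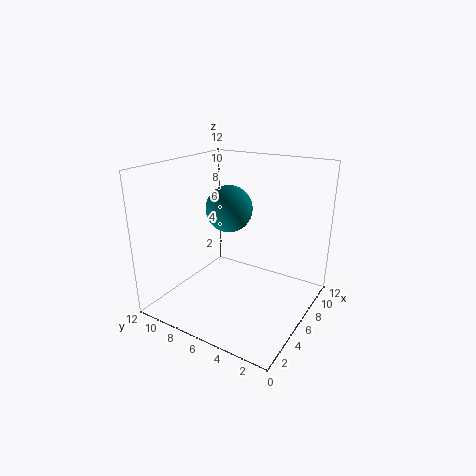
x = 7
y = 7.5
z = 8
c = 'teal'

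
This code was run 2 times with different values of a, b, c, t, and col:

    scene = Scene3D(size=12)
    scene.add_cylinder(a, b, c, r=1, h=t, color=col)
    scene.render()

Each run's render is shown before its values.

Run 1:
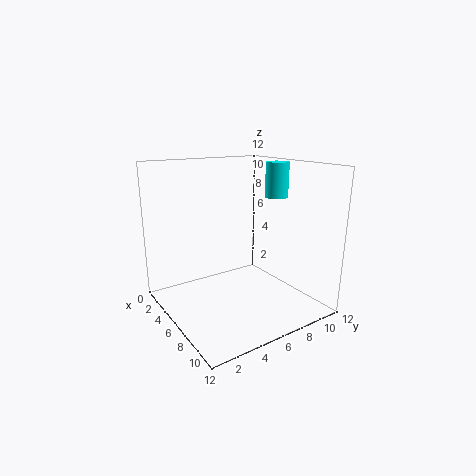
a = 6; b = 10; c = 9; t = 3; col = 'cyan'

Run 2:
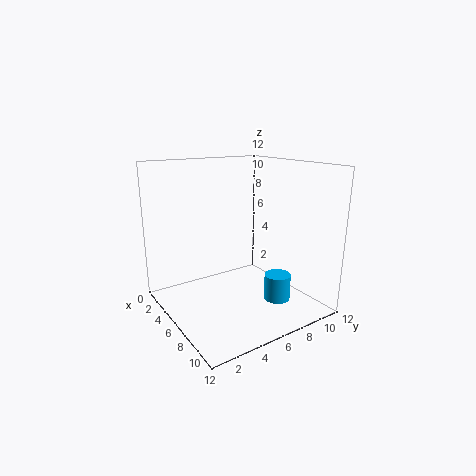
a = 10; b = 7; c = 2; t = 2; col = 'deepskyblue'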